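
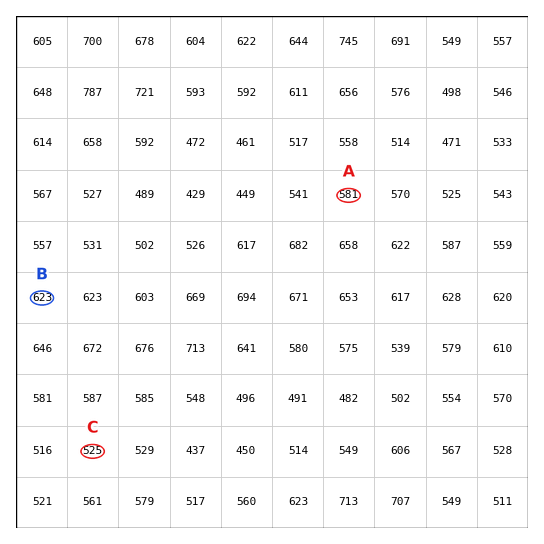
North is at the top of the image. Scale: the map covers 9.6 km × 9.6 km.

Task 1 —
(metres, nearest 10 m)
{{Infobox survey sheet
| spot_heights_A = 580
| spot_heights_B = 620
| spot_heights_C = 530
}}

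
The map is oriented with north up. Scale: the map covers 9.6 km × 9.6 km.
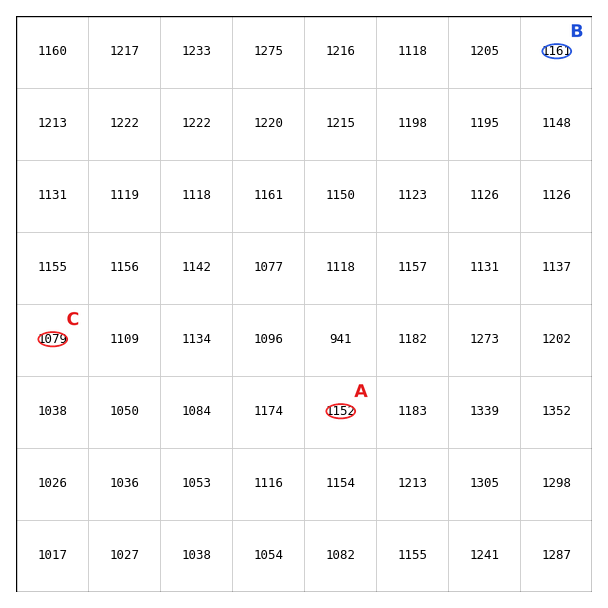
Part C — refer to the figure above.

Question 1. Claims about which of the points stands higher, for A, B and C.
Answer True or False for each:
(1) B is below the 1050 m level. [False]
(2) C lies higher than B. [False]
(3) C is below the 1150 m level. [True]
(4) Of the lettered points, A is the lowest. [False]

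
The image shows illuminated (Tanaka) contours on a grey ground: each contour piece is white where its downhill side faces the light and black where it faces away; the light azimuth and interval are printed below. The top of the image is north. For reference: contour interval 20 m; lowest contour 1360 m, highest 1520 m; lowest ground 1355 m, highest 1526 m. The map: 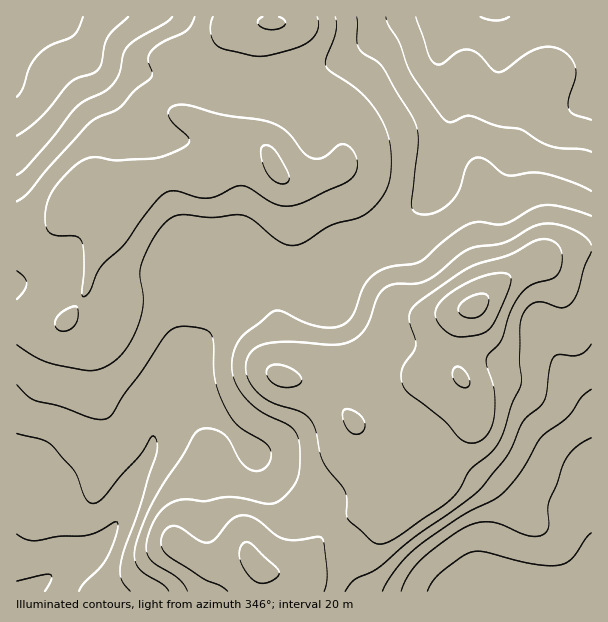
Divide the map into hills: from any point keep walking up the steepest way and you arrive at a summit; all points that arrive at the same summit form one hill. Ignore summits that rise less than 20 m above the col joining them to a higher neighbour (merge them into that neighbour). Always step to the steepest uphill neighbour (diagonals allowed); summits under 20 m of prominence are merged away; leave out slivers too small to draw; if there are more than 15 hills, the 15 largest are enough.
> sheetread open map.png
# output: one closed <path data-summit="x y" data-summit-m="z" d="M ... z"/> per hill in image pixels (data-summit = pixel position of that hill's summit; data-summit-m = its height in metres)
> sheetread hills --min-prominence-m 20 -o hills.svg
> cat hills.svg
<path data-summit="474 306" data-summit-m="1526" d="M591 16l-138 0-7 10-7 27 1 22 10 29 0 19-14 59-8 15-23 20-25 27-32 18-10 16-15 10-11 2-22-7-24-3-12 2-20 8-6 7-5 14-27 37-12 24-10 12 12 2 11 8 66 68 18 12 33 14 11 10 24 47 9 33 4 7 9 7 221-1z"/><path data-summit="275 167" data-summit-m="1484" d="M452 16l-35 0-15 4-19 11-29 23-42 18-22 18-17 6-34-4-15-4-24-3-26-7-27-4-42-8-13-6-35-41-6-3-35 1 1 575 13-2 35-25 25-12 20-20 11-18 11-29 18-31 2-9 0-35 5-9 27-30 12-24 27-37 5-14 6-7 11-6 21-4 24 3 22 7 11-2 12-6 13-20 32-18 25-27 23-20 8-15 14-59 0-19-10-29-1-22 7-27z"/><path data-summit="255 564" data-summit-m="1484" d="M182 385l-11 1-11 12-8 13 0 35-2 9-11 16-18 44-11 18-15 17-30 15-37 26 341 1-11-14-9-33-24-47-11-10-33-14-18-12-66-68z"/><path data-summit="270 23" data-summit-m="1482" d="M416 16l-364 1 5 2 10 10 13 19 12 12 9 4 46 10 27 4 26 7 24 3 15 4 34 4 17-6 22-18 42-18 33-26z"/>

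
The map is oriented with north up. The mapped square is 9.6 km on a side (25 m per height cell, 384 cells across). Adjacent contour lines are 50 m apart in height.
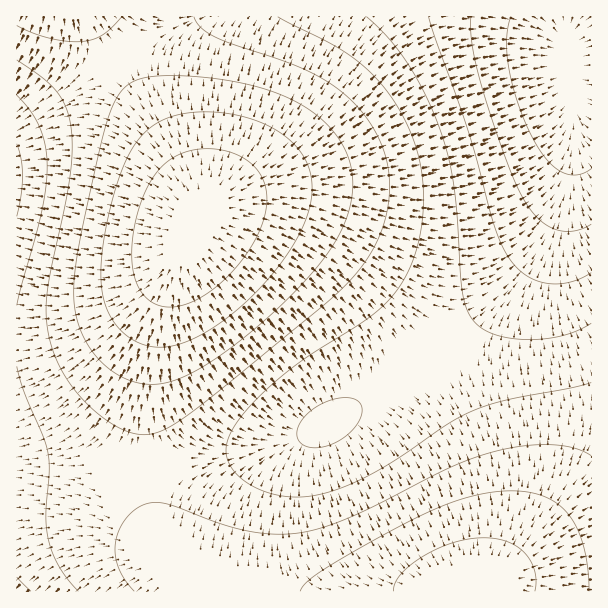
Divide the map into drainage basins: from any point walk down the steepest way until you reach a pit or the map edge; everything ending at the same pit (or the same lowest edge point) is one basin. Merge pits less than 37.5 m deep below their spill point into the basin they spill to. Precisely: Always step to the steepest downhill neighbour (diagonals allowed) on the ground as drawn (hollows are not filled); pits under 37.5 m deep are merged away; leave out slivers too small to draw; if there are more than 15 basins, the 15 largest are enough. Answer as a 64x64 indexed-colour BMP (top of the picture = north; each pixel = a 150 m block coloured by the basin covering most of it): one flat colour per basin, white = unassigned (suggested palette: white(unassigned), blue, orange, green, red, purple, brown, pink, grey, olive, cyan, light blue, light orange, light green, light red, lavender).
<image width="64" height="64" href="data:image/bmp;base64,Qk12CAAAAAAAAHYAAAAoAAAAQAAAAEAAAAABAAQAAAAAAAAIAAATCwAAEwsAABAAAAAAAAAA////ALR3HwAOf/8ALKAsACgn1gC9Z5QAS1aMAMJ34wB/f38AIr28AM++FwDox64AeLv/AIrfmACWmP8A1bDFADMzMzMzMzMzMzMzMzERERERERERERERERERERERERERMzMzMzMzMzMzMzEREREREREREREREREREREREREREREzMzMzMzMzMzMxERERERERERERERERERERERERERERETMzMzMzMzMzMxERERERERERERERERERERERERERERERMzMzMzMzMzMxEREREREREREREREREREREREREREREREzMzMzMzMzMxERERERERERERERERERERERERERERERETMzMzMzMzMzERERERERERERERERERERERERERERERERMzMzMzMzMzEREREREREREREREREREREREREREREREREzMzMzMzMzMRERERERERERERERERERERERERERERERETMzMzMzMzMxERERERERERERERERERERERERERERERERMzMzMzMzMzEREREREREREREREREREREREREREREREREzMzMzMzMzMRERERERERERERERERERERERERERERERETMzMzMzMzMRERERERERERERERERERERERERERERERERMzMzMzMzMxEREREREREREREREREREREREREREREREREzMzMzMzMzERERERERERERERERERERERERERERERERETMzMzMzMzMRERERERERERERERERERERERERERERERERMzMzMzMzMxEREREREREREREREREREREREREREREREREzMzMzMzMzERERERERERERERERERERERERERERERERETMzMzMzMzMRERERERERERERERERERERERERERERERERMzMzMzMzMxEREREREREREREREREREREREREREREREREzMzMzMzMzERERERERERERERERERERERERERERERERETMzMzMzMzMRERERERERERERERERERERERERERERERERMzMzMzMzMxEREREREREREREREREREREREREREREREREzMzMzMzMzERERERERERERERERERERERERERERERERETMzMzMzMzMxERERERERERERERERERERERERERERERERMzMzMzMzMzEREREREREREREREREREREREREREREREREzMzMzMzMzMRERERERERERERERERERERERERERERERETMzMzMzMzMxERERERERERERERERERERERERERERERERMzMzMzMzMzEREREREREREREREREREREREREREREREREiIiMzMzMzMRERERERERERERERERERERERERERERERESIiIiIjMzMzERERERERERERERERERERERERERERERERIiIiIiIjMzMREREREREREREREREREREREREREREREREiIiIiIiIjMxERERERERERERERERERERERERERERERESIiIiIiIiIzMRERERERERERERERERERERERERERERERIiIiIiIiIiMxEREREREREREREREREREREREREREREREiIiIiIiIiIjERERERERERERERERERERERERERERERESIiIiIiIiIiIxERERERERERERERERERERERERERERERIiIiIiIiIiIiEREREREREREREREREREREREREREREREiIiIiIiIiIiIRERERERERERERERERERERERERERERESIiIiIiIiIiIiERERERERERERERERERERERERERERERIiIiIiIiIiIiIREREREREREREREREREREREREREREREiIiIiIiIiIiIiERERERERERERERERERERERERERERESIiIiIiIiIiIiIRERERERERERERERERERERERERERERIiIiIiIiIiIiIhEREREREREREREREREREREREREREREiIiIiIiIiIiIiERERERERERERERERERERERERERERESIiIiIiIiIiIiERERERERERERERERERERERERERERERIiIiIiIiIiIiIREREREREREREREREREREREREREREREiIiIiIiIiIiIRERERERERERERERERERERERERERERESIiIiIiIiIiIhERERERERERERERERERERERERERERERIiIiIiIiIiIhEREREREREREREREREREREREREREREREiIiIiIiIiIhERERERERERERERERERERERERERERERESIiIiIiIiIiERERERERERERERERERERERERERERERERIiIiIiIiIiEREREREREREREREREREREREREREREREREiIiIiIiIiIRERERERERERERERERERERERERERERERESIiIiIiIiIRERERERERERERERERERERERERERERERERIiIiIiIiIREREREREREREREREREREREREREREREREREiIiIiIiIhERERERERERERERERERERERERERERERERESIiIiIiIhERERERERERERERERERERERERERERERERERIiIiIiIhEREREREREREREREREREREREREREREREREREiIiIiIiERERERERERERERERERERERERERERERERERESIiIiIiERERERERERERERERERERERERERERERERERERIiIiIiIREREREREREREREREREREREREREREREREREREiIiIiIRERERERERERERERERERERERERERERERERERESIiIiIRERERERERERERERERERERERERERERERERERER"/>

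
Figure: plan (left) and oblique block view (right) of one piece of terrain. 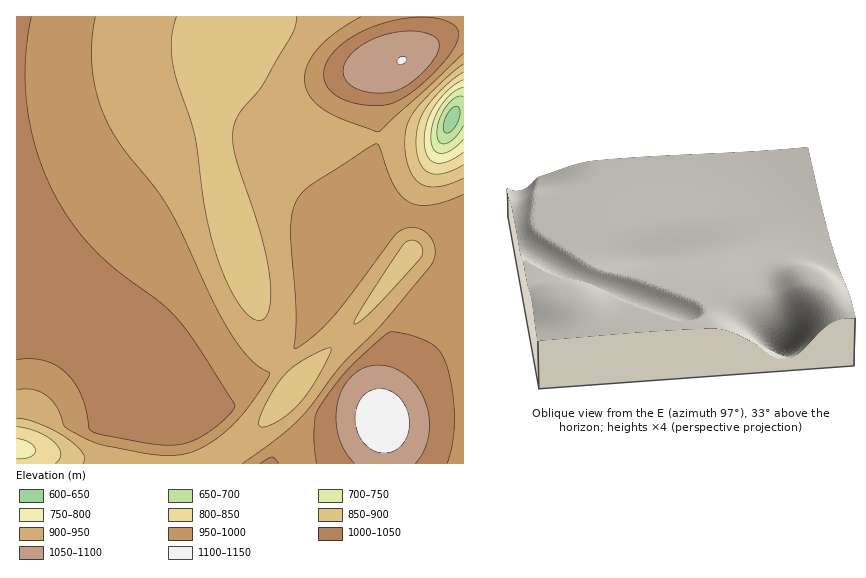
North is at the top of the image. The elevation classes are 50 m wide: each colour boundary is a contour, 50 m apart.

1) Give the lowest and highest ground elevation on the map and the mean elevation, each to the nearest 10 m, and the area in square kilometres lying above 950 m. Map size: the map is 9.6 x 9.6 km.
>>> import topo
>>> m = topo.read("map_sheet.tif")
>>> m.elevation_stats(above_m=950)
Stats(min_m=620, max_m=1120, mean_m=960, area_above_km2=54.4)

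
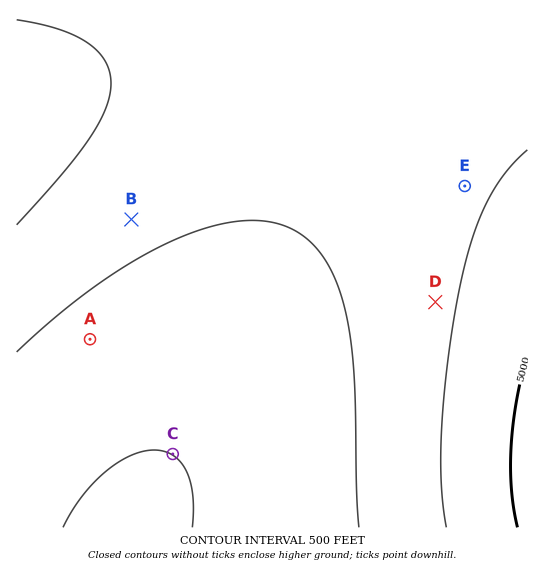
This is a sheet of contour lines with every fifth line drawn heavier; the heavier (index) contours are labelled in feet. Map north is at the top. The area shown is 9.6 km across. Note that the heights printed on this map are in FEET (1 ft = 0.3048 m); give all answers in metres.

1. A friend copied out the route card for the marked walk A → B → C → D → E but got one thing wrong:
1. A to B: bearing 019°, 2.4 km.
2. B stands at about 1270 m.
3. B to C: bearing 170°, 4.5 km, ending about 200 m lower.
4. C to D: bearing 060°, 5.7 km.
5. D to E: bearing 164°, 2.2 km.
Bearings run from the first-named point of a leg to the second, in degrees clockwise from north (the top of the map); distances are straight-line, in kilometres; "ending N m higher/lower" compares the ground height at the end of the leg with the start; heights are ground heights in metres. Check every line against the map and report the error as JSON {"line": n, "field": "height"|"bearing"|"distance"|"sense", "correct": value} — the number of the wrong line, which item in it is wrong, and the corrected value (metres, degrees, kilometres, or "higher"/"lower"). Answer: {"line": 5, "field": "bearing", "correct": 14}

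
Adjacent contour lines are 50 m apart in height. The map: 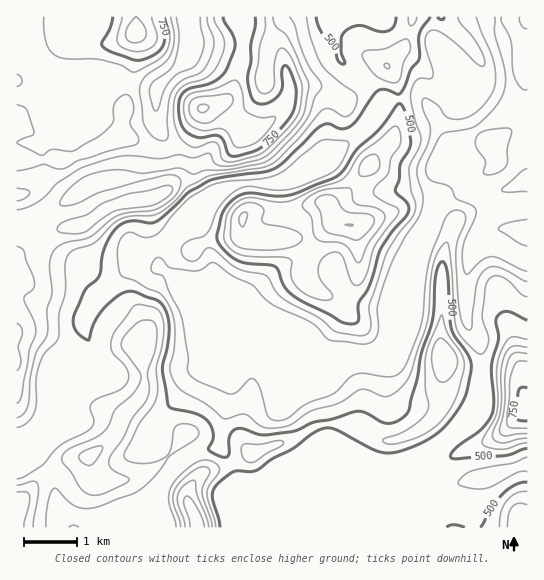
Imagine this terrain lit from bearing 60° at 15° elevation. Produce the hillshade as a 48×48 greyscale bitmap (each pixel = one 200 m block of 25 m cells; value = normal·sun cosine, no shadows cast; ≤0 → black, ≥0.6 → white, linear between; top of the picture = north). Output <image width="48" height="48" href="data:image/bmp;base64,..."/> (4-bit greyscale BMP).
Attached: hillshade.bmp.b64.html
<image width="48" height="48" href="data:image/bmp;base64,Qk32BAAAAAAAAHYAAAAoAAAAMAAAADAAAAABAAQAAAAAAIAEAAATCwAAEwsAABAAAAAAAAAAAAAAABEREQAiIiIAMzMzAERERABVVVUAZmZmAHd3dwCIiIgAmZmZAKqqqgC7u7sAzMzMAN3d3QDu7u4A////ALuXZ3dmZ3YAL/12ZmZmZmZmZmZWd3ZCRrunZmZmZmUAb/t2ZmZmZmZmZmZmZ3ZCR8uoVEVmZmQAv/l2ZmZmZmZmZmZmZ3dUV7unQzVmZ3QDvshmZmZmZmZmZmZmd4dlZ3iWMjaIiIdEi6hlVmZmZmZmZmZmZ3dmd2ZlM0eZmYh1abpkV2ZmZmZmZmZVZmVWZ2ZUNGiqmHd3eahDZ3ZmZmZURVZVVVREVmZlVniZmXZWeJU1d3iHZlMiNWZlVVQiRGZmZ3Z4qXVGeZZYqZmHZTI1ZmZ3dlMRImd2ZmVXmXVXm6h6u6hmZVV4h2VoiGMAAYmHVVRGiId5q6mJq5dWd3eJh2VXmXUAAqunVVVWaJmZqql4moZnh3eJhlRFiZYAA8y3Zmd2V6u6qph3mYd3d2aJhlM0iqYAA92nd3d2Ra3LmYd3iYdndlaJh0IUeqcABN2nZndkJK3KiHdmiHdmZmeJhjADe7cAFdyoZmZBBK25iHd3iHdmZmd4djACjdgQJsuYd3UhJazKmHd3eHZmZVVWdjADv+ggWaqZiHUiR63bmHd3d3ZlQzJHh0AF78YieqqqqXVEVp3sl3d3dmZTESNqp1IF75MUibu7qHVVVp38l3dmZlQgATasp2ME3WIliKmqmHZlV778h2ZmVDEAE2i8l2MDzWJGiYiaqYdmes7ad2ZlMhABRoibp2MC3VJHmniaqYd3m7uoZmZDMgAViHaLqGQC3WJIq5mqqXeJqph2VVMiIhFIl1SMuXQD3XNqzJmaqHeamIdTRlEBIiNYh0OMyXUT3YaLy5iJh2eZd3ZDVzAAIjRWZSKMuoYkvZeaqYh3ZVeZdmZVdhACNFZ2UxOKqpdEm6iIh3dlRGiYZVd3dRAFeImFISSJqphUaqh3d2ZlVniHQjaHdRAXmZhzEliaupl0Wbl2ZlZnd3Z1MTaIdTAnqpdSJpqruryVabl3Zmd3d2ZlRWeJdlNIu6hUWbuqu8yniqh3d3eId3d3d3iqhlVou5hleqmZmryomYd3d3d3d2Z3d3eYZkM1ZmeHd2Zniby5h2VneGZlZ2VVVWZlRCARJGd3dkJHq8y4dlVniHdmZlVUREVUQxASNXh2ZkJIqquodlVnd3d3h2ZVVWdjNBAUWJmHdlNHiau5dlVnh2eIh2ZWiagxExAleJmYdUVVaLy5ZVZ3d3iId3ZXm6YAATRXiJmpdEZ1WMy4VVZ3d4iHZmZVi6QAA2d4mIq7hEeHV7ymRWd3doiHZmZVnKQAFpmbqHnMhFmYVryFRXiHdniHZmZmm6QBWZm9yFjch4mYVapld3eJdoiHZmZmipZFiHesxzfdqqmFNahXd2aKdZh2ZmZVV3dndlV7tSnty6dSOKh5hlWaZIdlRVRDJGeZZDNZtkv9uoQjaamqdTa6ZHZCNFQxE2m7YiJJt2zsuWRXiJvJU0rZVGUyV2UxFYzsYhE4qJzbqGV4d4y2M4zIQ2U0d3ZBN779UAA3qru7uGaIdnqEOLymM1Q1d3ZCSM/8QABIrMq8p3eIdUd0e7qVNA=="/>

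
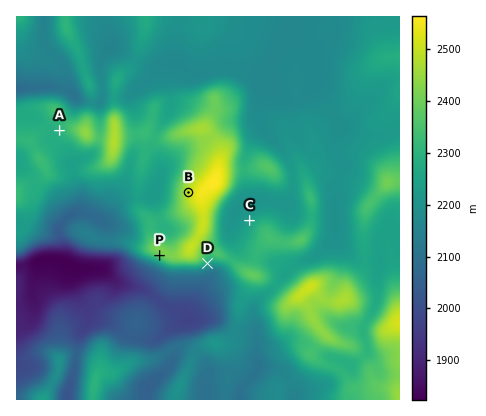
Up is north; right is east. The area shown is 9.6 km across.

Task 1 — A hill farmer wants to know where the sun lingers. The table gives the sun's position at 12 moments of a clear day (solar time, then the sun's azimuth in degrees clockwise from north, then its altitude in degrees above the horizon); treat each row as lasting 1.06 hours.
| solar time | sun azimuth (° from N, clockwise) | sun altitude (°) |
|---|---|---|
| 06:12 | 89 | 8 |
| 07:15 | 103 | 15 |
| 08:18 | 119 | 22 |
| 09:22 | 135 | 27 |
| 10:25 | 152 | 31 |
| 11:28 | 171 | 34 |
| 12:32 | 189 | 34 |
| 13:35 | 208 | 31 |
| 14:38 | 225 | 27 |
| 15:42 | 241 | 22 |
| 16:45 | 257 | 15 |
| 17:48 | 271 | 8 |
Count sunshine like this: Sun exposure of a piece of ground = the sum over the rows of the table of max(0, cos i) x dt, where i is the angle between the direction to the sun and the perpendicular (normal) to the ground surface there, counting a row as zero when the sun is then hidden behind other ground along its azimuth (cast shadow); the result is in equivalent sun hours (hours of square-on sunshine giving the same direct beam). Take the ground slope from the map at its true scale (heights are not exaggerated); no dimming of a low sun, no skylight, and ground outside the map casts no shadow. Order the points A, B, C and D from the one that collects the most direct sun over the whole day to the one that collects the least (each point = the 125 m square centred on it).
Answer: D > A > B > C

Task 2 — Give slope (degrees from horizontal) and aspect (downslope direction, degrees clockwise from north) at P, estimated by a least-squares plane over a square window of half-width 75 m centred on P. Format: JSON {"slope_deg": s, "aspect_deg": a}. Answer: {"slope_deg": 29, "aspect_deg": 207}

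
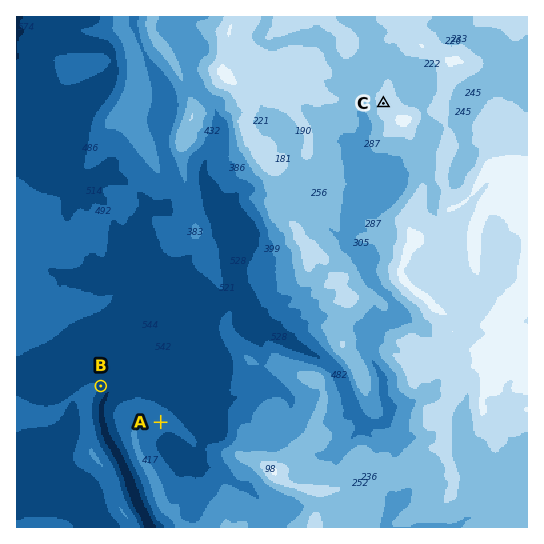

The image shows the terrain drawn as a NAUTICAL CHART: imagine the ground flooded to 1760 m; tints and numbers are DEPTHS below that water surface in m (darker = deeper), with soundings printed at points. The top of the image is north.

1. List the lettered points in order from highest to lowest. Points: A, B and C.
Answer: C A B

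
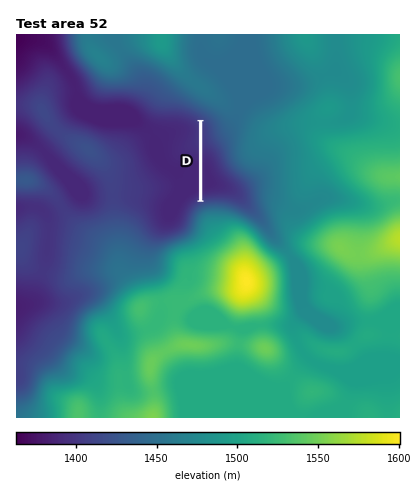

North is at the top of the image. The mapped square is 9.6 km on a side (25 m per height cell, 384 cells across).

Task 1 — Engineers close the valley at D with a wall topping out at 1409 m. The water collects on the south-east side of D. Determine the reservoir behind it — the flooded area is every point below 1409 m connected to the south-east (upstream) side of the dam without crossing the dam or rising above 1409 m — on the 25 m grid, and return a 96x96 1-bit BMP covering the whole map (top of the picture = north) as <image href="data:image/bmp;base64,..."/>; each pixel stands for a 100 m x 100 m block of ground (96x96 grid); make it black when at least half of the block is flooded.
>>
<image width="96" height="96" href="data:image/bmp;base64,Qk2+BAAAAAAAAD4AAAAoAAAAYAAAAGAAAAABAAEAAAAAAIAEAAATCwAAEwsAAAIAAAAAAAAA////AAAAAAAAAAAAAAAAAAAAAAAAAAAAAAAAAAAAAAAAAAAAAAAAAAAAAAAAAAAAAAAAAAAAAAAAAAAAAAAAAAAAAAAAAAAAAAAAAAAAAAAAAAAAAAAAAAAAAAAAAAAAAAAAAAAAAAAAAAAAAAAAAAAAAAAAAAAAAAAAAAAAAAAAAAAAAAAAAAAAAAAAAAAAAAAAAAAAAAAAAAAAAAAAAAAAAAAAAAAAAAAAAAAAAAAAAAAAAAAAAAAAAAAAAAAAAAAAAAAAAAAAAAAAAAAAAAAAAAAAAAAAAAAAAAAAAAAAAAAAAAAAAAAAAAAAAAAAAAAAAAAAAAAAAAAAAAAAAAAAAAAAAAAAAAAAAAAAAAAAAAAAAAAAAAAAAAAAAAAAAAAAAAAAAAAAAAAAAAAAAAAAAAAAAAAAAAAAAAAAAAAAAAAAAAAAAAAAAAAAAAAAAAAAAAAAAAAAAAAAAAAAAAAAAAAAAAAAAAAAAAAAAAAAAAAAAAAAAAAAAAAAAAAAAAAAAAAAAAAAAAAAAAAAAAAAAAAAAAAAAAAAAAAAAAAAAAAAAAAAAAAAAAAAAAAAAAAAAAAAAAAAAAAAAAAAAAAAAAAAAAAAAAAAAAAAAAAAAAAAAAAAAAAAAAAAAAAAAAAAAAAAAAAAAAAAAAAAAAAAAAAAAAAAAAAAAAAAAAAAAAAAAAAAAAAAAAAAAAAAAAAAAAAAAAAAAAAAAAAAAAAAAAAAAAAAAAAAAAAAAAAAAAAAAAAAAAAAAAAAAAAAAAAAAAAAAAAAAAAAAAAAAAAAAAAAAAAAAAAAAAAAAAAAAAAAAAAAAAAAAAAAAAAAAAAAAAAAAAAAAAAAAAAAAAAAAAAAAAAAAAAAAAAAAAAAAAAAAAADAAAAAAAAAAAAAAP/gAAAAAAAAAAAAAP/gAAAAAAAAAAAAAP/gAAAAAAAAAAAAAP/AAAAAAAAAAAAAAP+AAAAAAAAAAAAAAP8AAAAAAAAAAAAAAP4AAAAAAAAAAAAAAPwAAAAAAAAAAAAAAPwAAAAAAAAAAAAAAPgAAAAAAAAAAAAAAPgAAAAAAAAAAAAAAPAAAAAAAAAAAAAAAPAAAAAAAAAAAAAAAOAAAAAAAAAAAAAAAMAAAAAAAAAAAAAAAMAAAAAAAAAAAAAAAMAAAAAAAAAAAAAAAIAAAAAAAAAAAAAAAAAAAAAAAAAAAAAAAAAAAAAAAAAAAAAAAAAAAAAAAAAAAAAAAAAAAAAAAAAAAAAAAAAAAAAAAAAAAAAAAAAAAAAAAAAAAAAAAAAAAAAAAAAAAAAAAAAAAAAAAAAAAAAAAAAAAAAAAAAAAAAAAAAAAAAAAAAAAAAAAAAAAAAAAAAAAAAAAAAAAAAAAAAAAAAAAAAAAAAAAAAAAAAAAAAAAAAAAAAAAAAAAAAAAAAAAAAAAAAAAAAAAAAAAAAAAAAAAAAAAAAAAAAAAAAAAAAAAAAAAAAAAAAAAAAAAAAAAAAAAAAAAAAAAAAAAAAAAAAAAAAAAAAAAAAAAAAAAAAAAAAAAAAAAAAAAAAAAAAAAA="/>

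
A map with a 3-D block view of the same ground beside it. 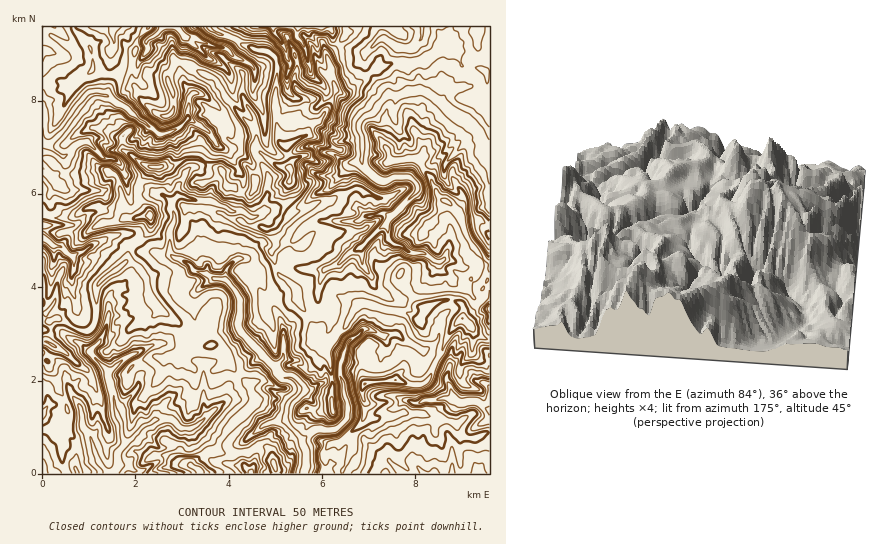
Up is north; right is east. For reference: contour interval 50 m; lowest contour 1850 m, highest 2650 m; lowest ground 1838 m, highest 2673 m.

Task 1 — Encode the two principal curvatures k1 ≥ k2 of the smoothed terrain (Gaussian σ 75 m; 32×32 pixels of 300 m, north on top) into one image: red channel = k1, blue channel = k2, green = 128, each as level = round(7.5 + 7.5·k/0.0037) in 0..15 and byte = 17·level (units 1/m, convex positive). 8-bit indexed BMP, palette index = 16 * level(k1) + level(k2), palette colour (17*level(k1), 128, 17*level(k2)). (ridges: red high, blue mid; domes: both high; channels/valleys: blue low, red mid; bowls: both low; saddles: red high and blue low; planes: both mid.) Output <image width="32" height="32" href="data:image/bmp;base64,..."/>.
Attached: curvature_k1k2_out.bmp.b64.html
<image width="32" height="32" href="data:image/bmp;base64,Qk02CAAAAAAAADYEAAAoAAAAIAAAACAAAAABAAgAAAAAAAAEAAATCwAAEwsAAAABAAAAAAAAAIAAABGAAAAigAAAM4AAAESAAABVgAAAZoAAAHeAAACIgAAAmYAAAKqAAAC7gAAAzIAAAN2AAADugAAA/4AAAACAEQARgBEAIoARADOAEQBEgBEAVYARAGaAEQB3gBEAiIARAJmAEQCqgBEAu4ARAMyAEQDdgBEA7oARAP+AEQAAgCIAEYAiACKAIgAzgCIARIAiAFWAIgBmgCIAd4AiAIiAIgCZgCIAqoAiALuAIgDMgCIA3YAiAO6AIgD/gCIAAIAzABGAMwAigDMAM4AzAESAMwBVgDMAZoAzAHeAMwCIgDMAmYAzAKqAMwC7gDMAzIAzAN2AMwDugDMA/4AzAACARAARgEQAIoBEADOARABEgEQAVYBEAGaARAB3gEQAiIBEAJmARACqgEQAu4BEAMyARADdgEQA7oBEAP+ARAAAgFUAEYBVACKAVQAzgFUARIBVAFWAVQBmgFUAd4BVAIiAVQCZgFUAqoBVALuAVQDMgFUA3YBVAO6AVQD/gFUAAIBmABGAZgAigGYAM4BmAESAZgBVgGYAZoBmAHeAZgCIgGYAmYBmAKqAZgC7gGYAzIBmAN2AZgDugGYA/4BmAACAdwARgHcAIoB3ADOAdwBEgHcAVYB3AGaAdwB3gHcAiIB3AJmAdwCqgHcAu4B3AMyAdwDdgHcA7oB3AP+AdwAAgIgAEYCIACKAiAAzgIgARICIAFWAiABmgIgAd4CIAIiAiACZgIgAqoCIALuAiADMgIgA3YCIAO6AiAD/gIgAAICZABGAmQAigJkAM4CZAESAmQBVgJkAZoCZAHeAmQCIgJkAmYCZAKqAmQC7gJkAzICZAN2AmQDugJkA/4CZAACAqgARgKoAIoCqADOAqgBEgKoAVYCqAGaAqgB3gKoAiICqAJmAqgCqgKoAu4CqAMyAqgDdgKoA7oCqAP+AqgAAgLsAEYC7ACKAuwAzgLsARIC7AFWAuwBmgLsAd4C7AIiAuwCZgLsAqoC7ALuAuwDMgLsA3YC7AO6AuwD/gLsAAIDMABGAzAAigMwAM4DMAESAzABVgMwAZoDMAHeAzACIgMwAmYDMAKqAzAC7gMwAzIDMAN2AzADugMwA/4DMAACA3QARgN0AIoDdADOA3QBEgN0AVYDdAGaA3QB3gN0AiIDdAJmA3QCqgN0Au4DdAMyA3QDdgN0A7oDdAP+A3QAAgO4AEYDuACKA7gAzgO4ARIDuAFWA7gBmgO4Ad4DuAIiA7gCZgO4AqoDuALuA7gDMgO4A3YDuAO6A7gD/gO4AAID/ABGA/wAigP8AM4D/AESA/wBVgP8AZoD/AHeA/wCIgP8AmYD/AKqA/wC7gP8AzID/AN2A/wDugP8A/4D/AIW3lLeUhJSlpbbX17SkgpTpuIGTpreXhoaWloaXlZaGhbimg7aDtriktoW1p7fWxOiWkpTIlrh1dpeGh5eVhpeWp6dyyKSDhcimhYa3pnCmyIWDw9fmtZV1l3aGp5a2uKenk6TmgsaClIGigpfIt3ChgpSRoID2p5eXdpamx6SThLiStsZx15aElcmUgpfXt7eQ+dX6oKTWpcbVx7iE16OWtoLHxaKzx4WEp5WWhJa4pZKChPiA17OSgICAkICRwpaUhdeBtrWmp4aWhZiFuMjFwnGT9IDY9/b49/mjtOaRyHPX54Cy54WXh6eFp6elt4DEt7jnkNaFdbZ1xqPClLe05tZw+KOAtbinl5aWuKeA5JCml+dw2JeFl5d15oHnlPiTkLOR6KWUc4WXl7ingIP4gKiox6Cg6JKVk6XVk8bExKTG+JCnt6iHp4aGtnOiuNeRlqiG95GQpnSnuIPW6JO4p3THkaeHh7inhofIlYG4pZanhnaWxra3tre4hKW3kramg8eTloeolnaFp7m1gbeGl6iFl5eot4R0pafHx6TXxbSUyMZ0hqd2h7eio5C2l4anmJWYh5eElqiWdYZ0hsiy+IGGx9eVqJe4kpCls8iFppaFlIKmppKmyrimlKeGt9XDgKaXl6Z1lYGkpriTg4XHdYeXp5Gh2KXHkKCRlZfWkJLngIKWtpWmtJaHh4aGhMWVp5eHp4KxoqDGxqaF54OztKT4xpNyxZWjp3aXhcbYyIZ0lqa21eSQ2bjIh5XWhMe21qSlx9b6toK3psizooKVt5eFhZWSoZGAp7alx6aVlZaGt5PHlKSjkqKSgZW3pZSlk7TXp5XY+KKQk+nHt3KmY4STguWzk4ST19i16bPnkunItIG26bVx97C01LSnk4Oll6f6wYLX6baBldilo9WC95WAk4GkkMOAcfaR2IaEx4OG55CA9tfH5dbGpoKkxsTE9fbTo4Gk+PbmtoS0hXaExqGAtfakhYSVp7dwpJXWo+iwsbPVkoT5hITIl4aGhrWB1ta2x/iAkHC1oLSGlcO1hsfnhZWB56Zyx5aWhoaVlcaCl5fHgLL56IDHtpTHosaXl8bYhmOCpoS3hnZ1daeEx4OTpICk93P3kMaTxdeB6JSkteWVhoSVlZaWhaa3p5aot3RztsiEleeAgteT1YL3kPelwtfGhmWFdIWWhYWXh4enuLaVpbe3tKb415H4cPaQ5ZD4hYa2p4aXl4aHl5eGdna3hYXEkpbo6JLB0pCU9pDys+iEdZa3x8enh5eWl4WWhriVlOhwpuaCkLCg+PjX8LDG1qR1gqSBgpanmIeWp4W3lpaEpeWgwIC2+PSSlIDykKSS2LinlMmWhJiXhpU="/>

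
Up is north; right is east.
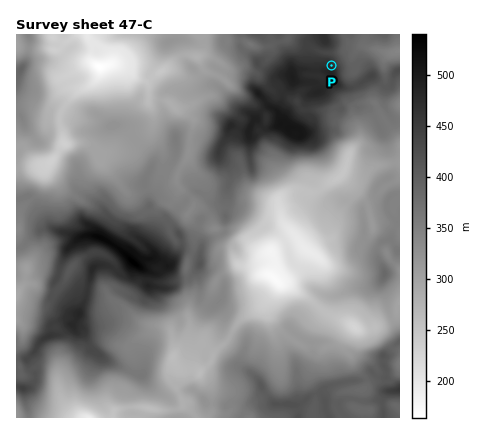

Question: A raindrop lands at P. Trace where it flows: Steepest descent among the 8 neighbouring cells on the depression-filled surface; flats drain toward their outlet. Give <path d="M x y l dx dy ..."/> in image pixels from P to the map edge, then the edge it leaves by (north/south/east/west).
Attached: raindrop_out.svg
<path d="M332 66l16-18 8 0 4-2 4 0 4 2 6 0 12 4 14 0"/>
exit: east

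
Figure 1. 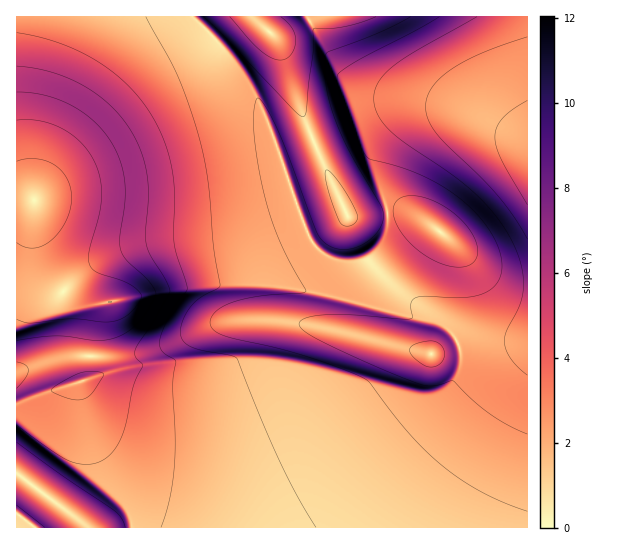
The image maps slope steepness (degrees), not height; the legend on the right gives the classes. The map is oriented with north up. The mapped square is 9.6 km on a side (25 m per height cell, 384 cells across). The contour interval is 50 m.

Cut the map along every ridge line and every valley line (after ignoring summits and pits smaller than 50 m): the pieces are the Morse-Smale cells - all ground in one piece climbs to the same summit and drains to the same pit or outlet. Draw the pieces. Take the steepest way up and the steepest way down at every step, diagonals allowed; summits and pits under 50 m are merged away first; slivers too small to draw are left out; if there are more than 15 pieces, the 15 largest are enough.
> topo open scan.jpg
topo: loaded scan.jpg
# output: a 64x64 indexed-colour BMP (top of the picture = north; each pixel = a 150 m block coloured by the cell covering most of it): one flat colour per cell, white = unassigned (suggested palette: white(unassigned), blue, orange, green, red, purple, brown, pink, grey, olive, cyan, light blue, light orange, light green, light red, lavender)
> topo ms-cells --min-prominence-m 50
<image width="64" height="64" href="data:image/bmp;base64,Qk12CAAAAAAAAHYAAAAoAAAAQAAAAEAAAAABAAQAAAAAAAAIAAATCwAAEwsAABAAAAAAAAAA////ALR3HwAOf/8ALKAsACgn1gC9Z5QAS1aMAMJ34wB/f38AIr28AM++FwDox64AeLv/AIrfmACWmP8A1bDFADMzMzMzMzMRERERERERERERERERERERERERERERERERMzMzMzMzMxEREREREREREREREREREREREREREREREREzMzMzMzMzERERERERERERERERERERERERERERERERETMzMzMzMzERERERERERERERERERERERERERERERERERMzMzMzMzEREREREREREREREREREREREREREREREREREzMzMzMzMRERERERERERERERERERERERERERERERERETMzMzMzMRERERERERERERERERERERERERERERERERERMzMzMzMxEREREREREREREREREREREREREREREREREREzMzMzMxERERERERERERERERERERERERERERERERERETMzMzMzERERERERERERERERERERERERERERERERERERMzMzMzMREREREREREREREREREREREREREREREREREREzMzMzMRERERERERERERERERERERERERERERERERERETMzMzMxERERERERERERERERERERERERERERERERERERMzMzMzEREREREREREREREREREREREREREREREREREREzMzMzERERERERERERERERERERERERERERERERERERETMzMzMRERERERERERERERERERERERERERERERERERERERMzMxEREREREREREREREREREREREREREREREREREREREREzERERERERERERERERERERERERERERERERERERERERERERERERERERERERERERERERERERERERERERERERERERERERERERERERERERERERERERERERERERERERERERERERERERERERERERERERERERERERERERERERERERERERERERERERERERERERERERERERERERERERERERERERERERERERERERERERERERERERERERERERERERERERERERERERERERERERERERERERERERERERERERERERERERERERERERERERERERERERERERERERERERERERERERERERERERERERERERERERERERERERERERERERERERERERERERERERERERERERERERERERERERERERERERERERERERERERERERERERERERERERERERERERERERERERERERERERERERERERERERERERERERERERERERERERERERERERERERERERERERERERERERERERERERERERERERERERERERERERERERERERERERERERERERERERERERERERERERERERERERERERERERERERERERERERERERERERERERERERERERERERERERERERERERERERERERERERERERERERERERERERERERERERERERERERERERERERIiIhERERERERERERERERERERERERERERERERERERESIiIiERERERERERERERERERERERERERERERERERERESIiIiIhERERERERERERERERERERERERERERERERERERIiIiIiERERERERERERERERERERERERERERERERERERIiIiIiIREREREREREREREREREREREREREREREREREREiIiIiIhEREREREREREREREREREREREREREREREREREiIiIiIiERERERERERERERERERERERERERERERERERESIiIiIiIRERERERERERERERERERERERERERERERERERIiIiIiIhERERERERERERERERERERERERERERERERERIiIiIiIiEREREREREREREREREREREREREREREREREREiIiIiIiERERERERERERERERERERERERERERERERERESIiIiIiIRERERERERERERERERERERERERERERERERESIiIiIiIhERERERERERERERERERERERERERERERERERIiIiIiIiIREREREREREREREREREREREREREREREREREiIiIiIiIhEREREREREREREREREREREREREREREREREiIiIiIiIiIRERERERERERERERERERERERERERERERESIiIiIiIiIiERERERERESIRERERERERERERERERERERIiIiIiIiIiIhERERERIiIhERERERERERERERERERERIiIiIiIiIiIiIhEREiIiIiEREREREREREREREREREREiIiIiIiIiIiIiIiIiIiIiIREREREREREREREREREREiIiIiIiIiIiIiIiIiIiIiIhERERERERERERERERERESIiIiIiIiIiIiIiIiIiIiIiERERERERERERERERERESIiIiIiIiIiIiIiIiIiIiIiIRERERERERERERERERESIiIiIiIiIiIiIiIiIiIiIiIhERERERERERERERERERIiIiIiIiIiIiIiIiIiIiIiIiERERERERERERERERERIiIiIiIiIiIiIiIiIiIiIiIiIRERERERERERERERERIiIiIiIiIiIiIiIiIiIiIiIiIhERERERERERERERERIiIiIiIiIiIiIiIiIiIiIiIiIiERERERERERERERERIiIiIiIiIiIiIiIiIiIiIiIiIiIRERERERERERERERIiIiIiIiIiIiIiIiIiIiIiIiIiIhERERERERERERERIiIiIiIiIiIiIiIiIiIiIiIiIiIi"/>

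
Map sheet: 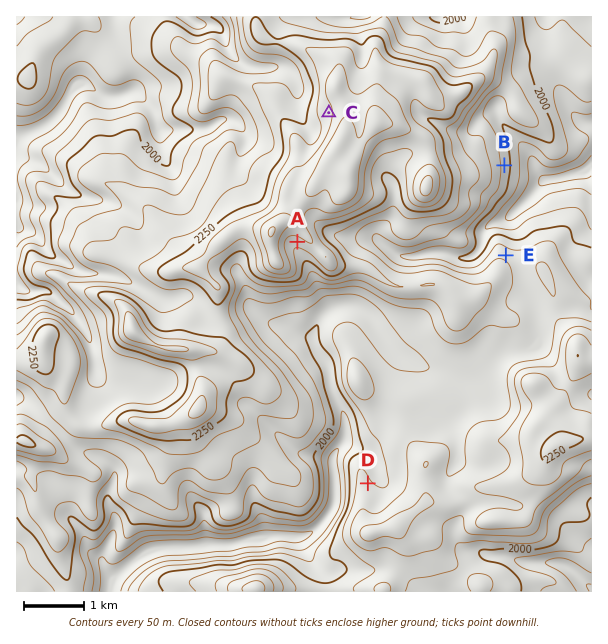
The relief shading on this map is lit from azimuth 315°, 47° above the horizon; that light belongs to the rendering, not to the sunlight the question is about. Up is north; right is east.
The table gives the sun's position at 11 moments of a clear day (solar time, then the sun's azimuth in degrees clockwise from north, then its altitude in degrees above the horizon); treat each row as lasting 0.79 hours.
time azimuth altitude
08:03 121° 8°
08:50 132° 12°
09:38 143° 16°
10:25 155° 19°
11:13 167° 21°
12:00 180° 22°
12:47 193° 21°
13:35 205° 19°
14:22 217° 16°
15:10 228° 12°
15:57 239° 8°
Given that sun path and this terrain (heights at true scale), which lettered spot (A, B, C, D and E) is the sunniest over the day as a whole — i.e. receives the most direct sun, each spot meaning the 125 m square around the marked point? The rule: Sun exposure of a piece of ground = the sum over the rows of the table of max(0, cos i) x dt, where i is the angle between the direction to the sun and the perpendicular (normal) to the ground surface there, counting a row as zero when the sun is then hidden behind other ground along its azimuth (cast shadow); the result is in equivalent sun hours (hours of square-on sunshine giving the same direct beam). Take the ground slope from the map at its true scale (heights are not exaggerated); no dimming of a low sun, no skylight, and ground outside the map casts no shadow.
A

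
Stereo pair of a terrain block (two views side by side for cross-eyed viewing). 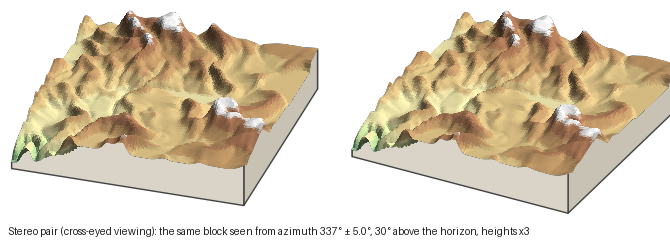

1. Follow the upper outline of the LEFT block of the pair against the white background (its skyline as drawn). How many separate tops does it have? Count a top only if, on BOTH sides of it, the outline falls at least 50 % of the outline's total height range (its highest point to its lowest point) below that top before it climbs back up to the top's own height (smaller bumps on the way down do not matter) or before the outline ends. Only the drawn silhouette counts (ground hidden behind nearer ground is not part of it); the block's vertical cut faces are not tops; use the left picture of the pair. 0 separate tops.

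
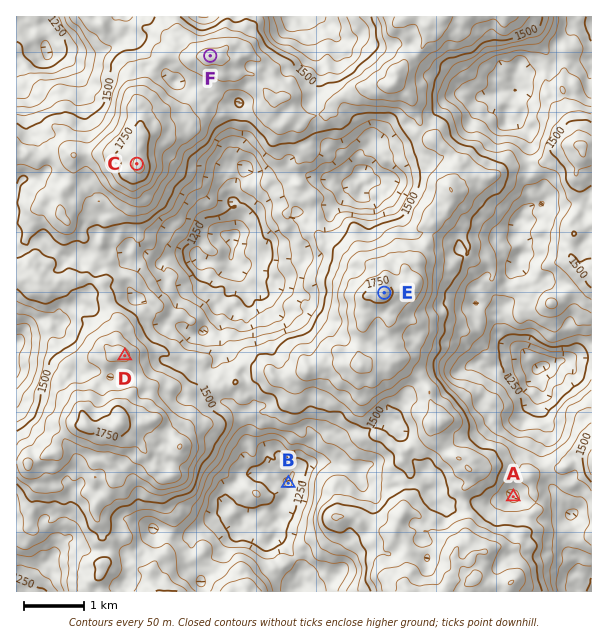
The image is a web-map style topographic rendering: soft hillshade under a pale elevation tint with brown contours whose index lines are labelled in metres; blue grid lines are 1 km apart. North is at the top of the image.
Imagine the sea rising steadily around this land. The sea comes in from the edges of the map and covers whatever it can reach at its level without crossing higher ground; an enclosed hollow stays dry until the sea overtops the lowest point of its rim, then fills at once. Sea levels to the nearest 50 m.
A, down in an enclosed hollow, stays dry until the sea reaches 1450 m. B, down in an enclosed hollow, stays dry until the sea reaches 1300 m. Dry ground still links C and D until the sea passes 1500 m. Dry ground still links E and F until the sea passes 1550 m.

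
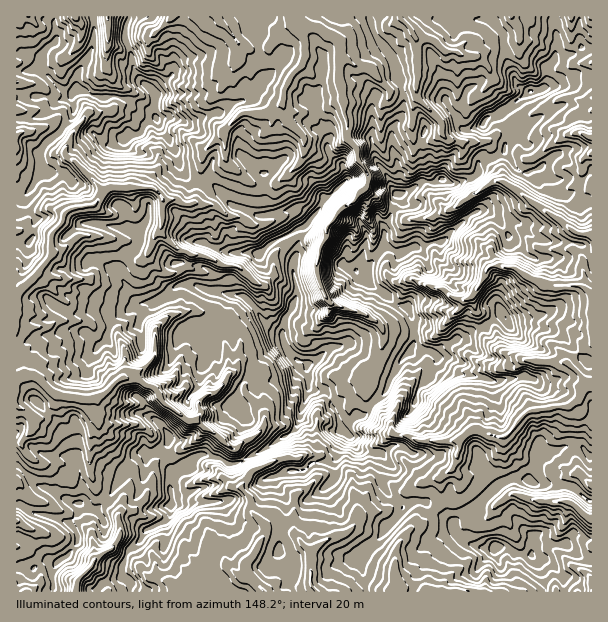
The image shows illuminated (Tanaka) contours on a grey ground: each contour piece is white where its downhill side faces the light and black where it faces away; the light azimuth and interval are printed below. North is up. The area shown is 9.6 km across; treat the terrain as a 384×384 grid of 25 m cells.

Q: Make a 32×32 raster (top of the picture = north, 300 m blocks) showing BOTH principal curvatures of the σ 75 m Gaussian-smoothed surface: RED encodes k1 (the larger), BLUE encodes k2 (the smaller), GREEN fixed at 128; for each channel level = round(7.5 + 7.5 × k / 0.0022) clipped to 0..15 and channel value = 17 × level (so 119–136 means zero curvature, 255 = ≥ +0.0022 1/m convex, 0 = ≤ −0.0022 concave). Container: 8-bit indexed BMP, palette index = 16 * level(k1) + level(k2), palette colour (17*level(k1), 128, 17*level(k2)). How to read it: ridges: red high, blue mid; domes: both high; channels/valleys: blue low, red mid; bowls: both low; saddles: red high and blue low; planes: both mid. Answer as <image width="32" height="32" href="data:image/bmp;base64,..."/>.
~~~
<image width="32" height="32" href="data:image/bmp;base64,Qk02CAAAAAAAADYEAAAoAAAAIAAAACAAAAABAAgAAAAAAAAEAAATCwAAEwsAAAABAAAAAAAAAIAAABGAAAAigAAAM4AAAESAAABVgAAAZoAAAHeAAACIgAAAmYAAAKqAAAC7gAAAzIAAAN2AAADugAAA/4AAAACAEQARgBEAIoARADOAEQBEgBEAVYARAGaAEQB3gBEAiIARAJmAEQCqgBEAu4ARAMyAEQDdgBEA7oARAP+AEQAAgCIAEYAiACKAIgAzgCIARIAiAFWAIgBmgCIAd4AiAIiAIgCZgCIAqoAiALuAIgDMgCIA3YAiAO6AIgD/gCIAAIAzABGAMwAigDMAM4AzAESAMwBVgDMAZoAzAHeAMwCIgDMAmYAzAKqAMwC7gDMAzIAzAN2AMwDugDMA/4AzAACARAARgEQAIoBEADOARABEgEQAVYBEAGaARAB3gEQAiIBEAJmARACqgEQAu4BEAMyARADdgEQA7oBEAP+ARAAAgFUAEYBVACKAVQAzgFUARIBVAFWAVQBmgFUAd4BVAIiAVQCZgFUAqoBVALuAVQDMgFUA3YBVAO6AVQD/gFUAAIBmABGAZgAigGYAM4BmAESAZgBVgGYAZoBmAHeAZgCIgGYAmYBmAKqAZgC7gGYAzIBmAN2AZgDugGYA/4BmAACAdwARgHcAIoB3ADOAdwBEgHcAVYB3AGaAdwB3gHcAiIB3AJmAdwCqgHcAu4B3AMyAdwDdgHcA7oB3AP+AdwAAgIgAEYCIACKAiAAzgIgARICIAFWAiABmgIgAd4CIAIiAiACZgIgAqoCIALuAiADMgIgA3YCIAO6AiAD/gIgAAICZABGAmQAigJkAM4CZAESAmQBVgJkAZoCZAHeAmQCIgJkAmYCZAKqAmQC7gJkAzICZAN2AmQDugJkA/4CZAACAqgARgKoAIoCqADOAqgBEgKoAVYCqAGaAqgB3gKoAiICqAJmAqgCqgKoAu4CqAMyAqgDdgKoA7oCqAP+AqgAAgLsAEYC7ACKAuwAzgLsARIC7AFWAuwBmgLsAd4C7AIiAuwCZgLsAqoC7ALuAuwDMgLsA3YC7AO6AuwD/gLsAAIDMABGAzAAigMwAM4DMAESAzABVgMwAZoDMAHeAzACIgMwAmYDMAKqAzAC7gMwAzIDMAN2AzADugMwA/4DMAACA3QARgN0AIoDdADOA3QBEgN0AVYDdAGaA3QB3gN0AiIDdAJmA3QCqgN0Au4DdAMyA3QDdgN0A7oDdAP+A3QAAgO4AEYDuACKA7gAzgO4ARIDuAFWA7gBmgO4Ad4DuAIiA7gCZgO4AqoDuALuA7gDMgO4A3YDuAO6A7gD/gO4AAID/ABGA/wAigP8AM4D/AESA/wBVgP8AZoD/AHeA/wCIgP8AmYD/AKqA/wC7gP8AzID/AN2A/wDugP8A/4D/AJaWtoDIp8iFhYeHl4aEl6eEl3anhoWWhJSklIV1pqeVqKfXpXHIpIWnh4eGhaeYqIOoqJeFlZeXhqamlqeolZWWh4bXkpDnhaeGh4eXg6iWhJaXt5aEmIeXtsq1p5a3lpOElbaloqbXtnV2hpeFloWHhoSGyISGh6iFhYWoqKWlx7aVp7eDlZXYppW3loWGloeXhnWVt5aWl6eEqIaFk6CVpqeXhaaWdMeWtqWjp5d0triFdqeFl5eHh7eCo7S05raWhpeFqJaFt6aUkpKy19iktnSGpqaFhIWXl7e4l4WTlJaXp5WWp6elttf19PSAcKSllbXHpdjIksiWhqeXl7eUhoendHaXlOi0pICiovfGhLbppYKwgJKCtIJzqKinp5SFl7h0laT21YCQuLmUhdaTtra2cfa1l4eEp5OUloaGpceEg4SV18SA96DImIWFt7S2h6bGoPh1dXanlnOThJaVhKWmpoGzoJSltYC3h4Snx4Z2dteR1qeFptfGxsiXdYZ2h6inhZLB15aolZWGdNfHhXaGlraVqKellIOik4Snl4eGh7ilxbDXh4eHhoTHtpbHqJeFp7e3pqeDgsWVlpaHhpeXlqTHkLaoh4d1ldiGlJept4OGtoLItqTZppaXhnaXpoaHl6fGkoSFhnXWpce2kJCAlbe2lZOUx8imt5iGlbiWl4eHl6fHl7e3+JSE6KSQuLfXtsaxkoDZl4aFppWEhIWVhaeGhpS2p5eRkoT2gNa4yIOBoMW3k7OkgIOllaeThbmnl5aEyKGRscTpg/iQ17inpci2ppWFkaPXx6emt5Slk4SFp5OS1+i2pqbWxrGQ17XGpbjntnSEyYamlqWWt5LX17aXtpOnh5WEhIS29oDFw+hykoP2xqWnqJWBpaeEdIGByKbYkoN0paeXlpbn05Cjwreng3DVyJeBkreop6em2ZKRcYGWp6enhpWEdab39oDnx9bX56ChgKWol4aGuLeRlYd2lZe3loWVqKeCloX2oPaVhbeE16W2t6eWlZbHcpWnuLeEtpaEk7iGl6Z01bDjpZaFhpOVpqeWlLillJXGo7iox6a2lKdyuIaGg5bHgOillbaCtcWUp5eGg4Kml4Wjg3SGuLempreChIWFp6aCx4W3tJG2pdemhpeXp6iWp8fXtpXHlnZ1hreohZeohnW3hLaCyZaEdbXHpZWGlaaVt3Vzx7i1h3Z2h5eWhJaWlqaUx3OnhqhzxpXGp5eXp3S2pZXXc6iXh4d2h6eWlpaGhaenhKaFhYamhLiWhZenuIPVkdZzp4eHl4WXhpaWhnaXqIeUg5aGh5Z1lqaohpa2guWh1pWDl3aFl5iGdoWWlqiWhJanqJeolZaolZU="/>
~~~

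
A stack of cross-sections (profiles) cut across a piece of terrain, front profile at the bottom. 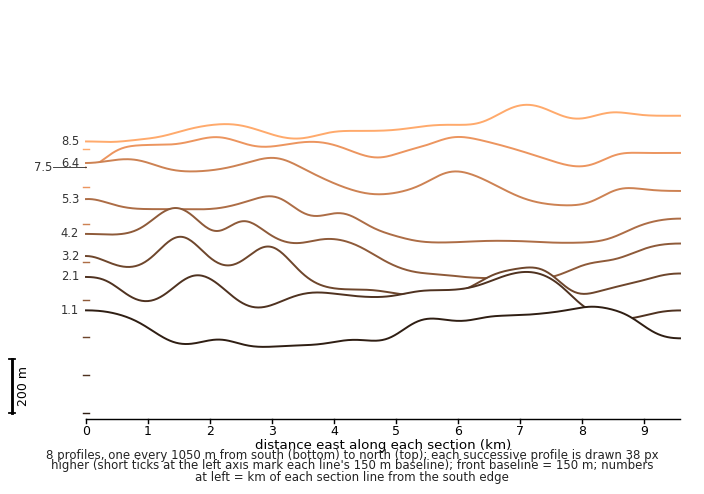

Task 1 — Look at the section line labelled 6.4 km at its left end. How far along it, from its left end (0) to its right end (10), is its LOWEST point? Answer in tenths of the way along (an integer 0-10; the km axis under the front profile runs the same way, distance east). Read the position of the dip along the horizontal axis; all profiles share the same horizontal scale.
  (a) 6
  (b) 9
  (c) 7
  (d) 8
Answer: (d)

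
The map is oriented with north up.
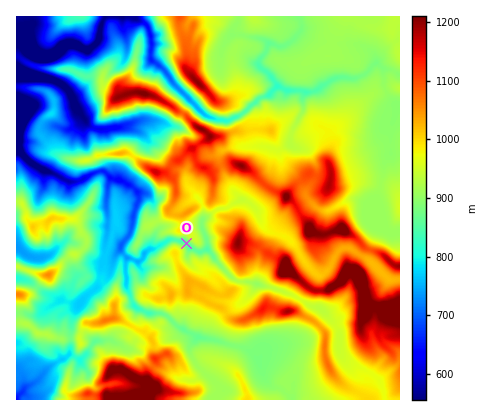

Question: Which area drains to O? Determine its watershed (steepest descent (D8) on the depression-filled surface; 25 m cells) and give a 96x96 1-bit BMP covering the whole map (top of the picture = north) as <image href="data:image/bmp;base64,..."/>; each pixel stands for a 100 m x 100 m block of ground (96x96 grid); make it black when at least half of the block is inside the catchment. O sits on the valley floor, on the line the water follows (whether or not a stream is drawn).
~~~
<image width="96" height="96" href="data:image/bmp;base64,Qk2+BAAAAAAAAD4AAAAoAAAAYAAAAGAAAAABAAEAAAAAAIAEAAATCwAAEwsAAAIAAAAAAAAA////AAAAAAAAAAAAAAAAAAAAAfgAAAAAAAAAAAAAA/wAAAAAAAAAAAAAD/4AAAAAAAAAAAAAP/8AAAAAAAAAAAAAf/8AAAAAAAAAAAAA//8AAAAAAAAAAAAB//8AAAAAAAAAAAAB//8AAAAAAAAAAAAD//8AAAAAAAAAAAAD//8AAAAAAAAAAAAH//8AAAAAAAAAAAAH//8AAAAAAAAAAAAH//8AAAAAAAAAAAAH//8AAAAAAAAAAAAH//8AAAAAAAAAAAAH//8AAAAAAAAAAAAH//8AAAAAAAAAAAAH//8AAAAAAAAAAAAP//8AAAAAAAAAAAAf//8AAAAAAAADwAB///8AAAAAAAAH8AH///8AAAAAAAAP+H////8AAAAAAAA//////4AAAAAAAAD//////gAAAAAAAAP//////gAAAAAAAB///////gAAAAAAAB///////gAAAAAAAB///////gAAAAAAAB///////AAAAAAAAB///////AAAAAAAAD///////AAAAAAAAH//////+AAAAAAAAH//////+AAAAAAAAP//////+AAAAAAAAP//////+AAAAAAAAP///////AAAAAAAAH///////gAAAAAAAD///////gAAAAAAAB///////AAAAAAAAA//////+AAAAAAAAA/////38AAAAAAAAD////+AwAAAAAAAAH////+AAAAAAAAAAH////+AAAAAAAAAAH////8AAAAAAAAAAf////4AAAAAAAAAA/////4AAAAAAAAAAf////wAAAAAAAAAAf////gAAAAAAAAAAP////AAAAAAAAAAAP///+AAAAAAAAAAAP///wAAAAAAAAAAAP///gAAAAAAAAAAAP//+AAAAAAAAAAAAf//8AAAAAAAAAAAA///4AAAAAAAAAAAA/8/wAAAAAAAAAAAAfwfgAAAAAAAAAAAAPgAAAAAAAAAAAAAAHgAAAAAAAAAAAAAADgAAAAAAAAAAAAAABAAAAAAAAAAAAAAAAAAAAAAAAAAAAAAAAAAAAAAAAAAAAAAAAAAAAAAAAAAAAAAAAAAAAAAAAAAAAAAAAAAAAAAAAAAAAAAAAAAAAAAAAAAAAAAAAAAAAAAAAAAAAAAAAAAAAAAAAAAAAAAAAAAAAAAAAAAAAAAAAAAAAAAAAAAAAAAAAAAAAAAAAAAAAAAAAAAAAAAAAAAAAAAAAAAAAAAAAAAAAAAAAAAAAAAAAAAAAAAAAAAAAAAAAAAAAAAAAAAAAAAAAAAAAAAAAAAAAAAAAAAAAAAAAAAAAAAAAAAAAAAAAAAAAAAAAAAAAAAAAAAAAAAAAAAAAAAAAAAAAAAAAAAAAAAAAAAAAAAAAAAAAAAAAAAAAAAAAAAAAAAAAAAAAAAAAAAAAAAAAAAAAAAAAAAAAAAAAAAAAAAAAAAAAAAAAAAAAAAAAAAAAAAAAAAAAAAAAAAAAAAAAAAAAAAAAAAAAAAAAAAAAAAAAAAAAAAAAAAAAAAAAAAAAAAAAAAAAAAAAAAAAAAAAAAAAAAAAA="/>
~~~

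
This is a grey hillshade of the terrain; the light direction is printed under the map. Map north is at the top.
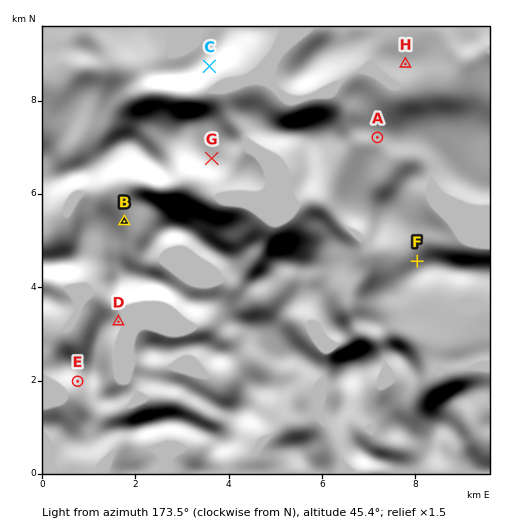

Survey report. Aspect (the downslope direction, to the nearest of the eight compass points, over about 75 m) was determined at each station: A W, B NE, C SE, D E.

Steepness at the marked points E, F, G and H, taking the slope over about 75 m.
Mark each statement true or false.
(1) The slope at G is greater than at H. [true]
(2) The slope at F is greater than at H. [true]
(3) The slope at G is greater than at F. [false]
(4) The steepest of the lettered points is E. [true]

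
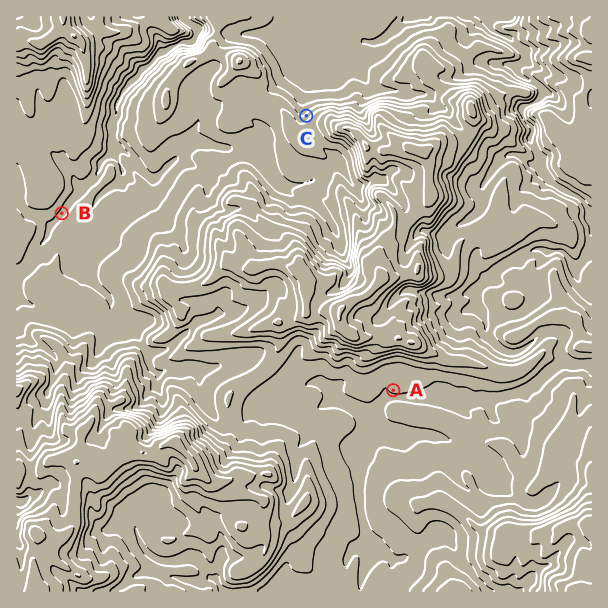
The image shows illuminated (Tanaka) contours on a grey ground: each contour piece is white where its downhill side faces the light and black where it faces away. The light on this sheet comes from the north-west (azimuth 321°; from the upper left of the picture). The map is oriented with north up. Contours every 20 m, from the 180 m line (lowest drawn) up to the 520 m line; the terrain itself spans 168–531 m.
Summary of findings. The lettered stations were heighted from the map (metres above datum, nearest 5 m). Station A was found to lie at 325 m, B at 230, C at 285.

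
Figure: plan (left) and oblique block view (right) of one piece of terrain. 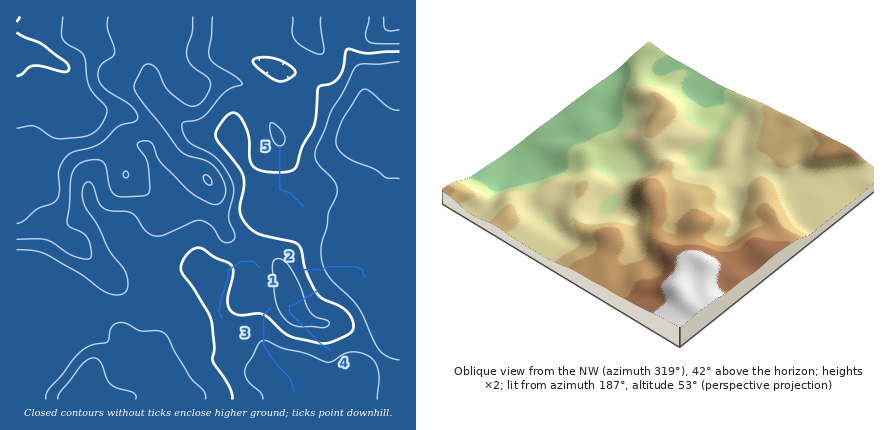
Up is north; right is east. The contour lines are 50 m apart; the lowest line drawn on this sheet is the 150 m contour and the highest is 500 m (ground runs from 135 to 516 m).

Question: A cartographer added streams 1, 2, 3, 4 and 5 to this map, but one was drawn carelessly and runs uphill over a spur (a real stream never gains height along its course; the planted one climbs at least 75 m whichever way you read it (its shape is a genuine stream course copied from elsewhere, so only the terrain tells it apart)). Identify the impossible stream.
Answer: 4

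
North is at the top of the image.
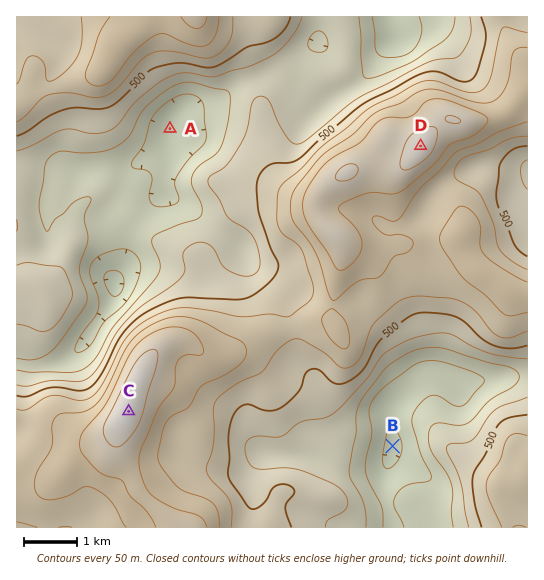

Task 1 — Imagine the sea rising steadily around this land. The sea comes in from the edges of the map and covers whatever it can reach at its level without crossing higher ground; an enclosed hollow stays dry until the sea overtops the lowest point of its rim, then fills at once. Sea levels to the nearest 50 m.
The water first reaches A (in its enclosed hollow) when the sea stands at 400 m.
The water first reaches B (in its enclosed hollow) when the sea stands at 350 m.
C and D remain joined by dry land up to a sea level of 550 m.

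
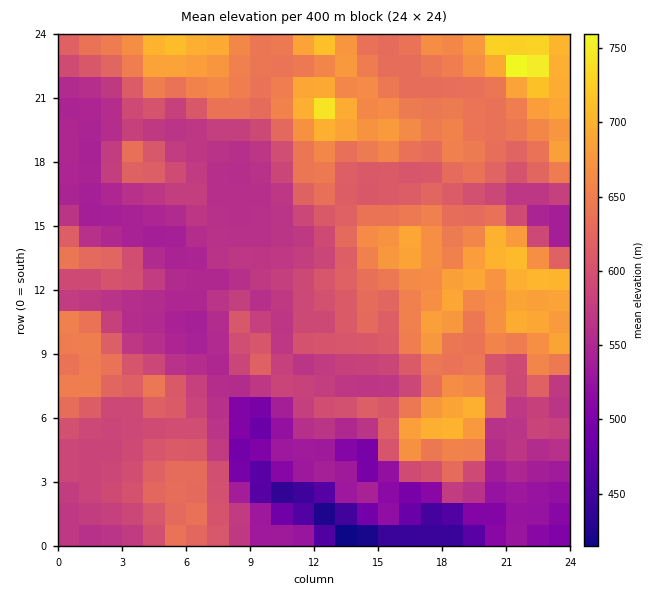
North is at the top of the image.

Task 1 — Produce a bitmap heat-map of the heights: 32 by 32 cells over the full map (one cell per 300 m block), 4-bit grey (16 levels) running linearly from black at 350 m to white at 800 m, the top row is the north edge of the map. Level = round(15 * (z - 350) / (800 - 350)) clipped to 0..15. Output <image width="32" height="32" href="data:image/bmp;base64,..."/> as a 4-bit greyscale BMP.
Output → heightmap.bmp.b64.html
<image width="32" height="32" href="data:image/bmp;base64,Qk12AgAAAAAAAHYAAAAoAAAAIAAAACAAAAABAAQAAAAAAAACAAATCwAAEwsAABAAAAAAAAAAAAAAABEREQAiIiIAMzMzAERERABVVVUAZmZmAHd3dwCIiIgAmZmZAKqqqgC7u7sAzMzMAN3d3QDu7u4A////AHd3eJqZh2ZmQiIzMzNWZlV3d4iZqYdmZTI0VTM0RWZleIiImZmHZDMjVmVERmZmZYiIiZmZhkM0RnZVVohmZmaIiImZmXRFZmdlV4iZdnZmiIiImZh0VmZmVXqpmoZ3Z4iIiImIZVZmZlWLu7uXeHiIiIiIiGVFZ3d4m8zMp3iImYiImIhlVniImZm7vLh4h6qYiamIZmeIiIiImru5iIeqqpmYd3iIh3d3eImqqIqoqqmId3d4mHeIiIiamqiJuqqpd3dneJeImImZq6mqqru6qHd2Z3mHiIiZmbu6q7u7mYd3dmeJd4iImZq7uqu7u3d3d3d3d3eIiJmaq7uru7uIiIh3d3d4iJmZqqu8u7zMmamYd2d3d4iJmqu7q8vMuqmId2Z3d3d3iKu8u6q8y5eXdmZmd3d3d4mru7qqvLl2hmZmd3d3d3iJmqqqqaqXZnZnd3eHd3eJmZmZmpiId3d2d3iIh3d3iqmYmZmZmIiJdniZmHd3d5qpmZmZmqmJqnZ4qYh3d3iaqpqqmaqpmat2d4h3d3d4mru7u6qqqqqrd3d4d3iImavMuruqqqqqu3d3iYiaqpq83Lqqqqqqq8t3d4qpqqqqrMqrqZmZmrzLeIiau7uqqqqqupmZqqve24maq8u7uqqqu7qZqqvN7syaqqvMzLqqrMypmauqzM3M"/>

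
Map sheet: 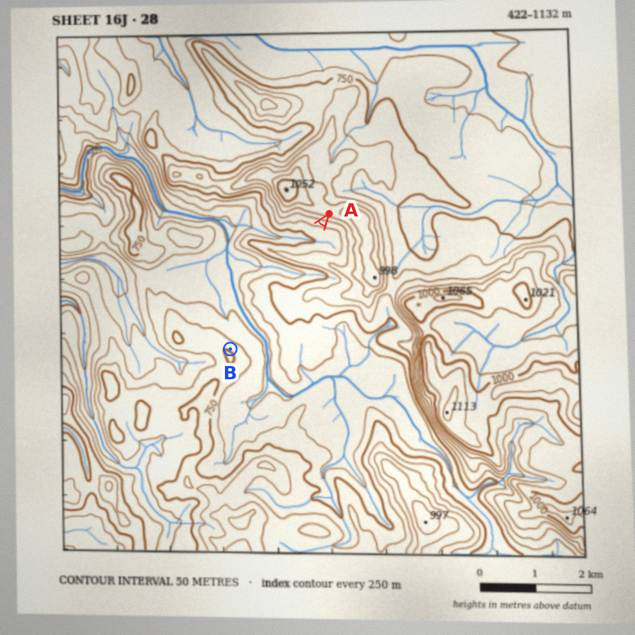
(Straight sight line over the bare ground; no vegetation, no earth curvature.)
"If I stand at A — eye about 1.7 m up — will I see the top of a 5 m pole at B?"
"Yes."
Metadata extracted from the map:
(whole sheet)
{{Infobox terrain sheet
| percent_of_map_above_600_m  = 95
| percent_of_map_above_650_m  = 88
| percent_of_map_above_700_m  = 66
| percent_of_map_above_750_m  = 42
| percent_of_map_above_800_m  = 28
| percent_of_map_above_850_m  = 19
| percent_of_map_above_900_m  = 14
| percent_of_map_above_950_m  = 8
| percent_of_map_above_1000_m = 4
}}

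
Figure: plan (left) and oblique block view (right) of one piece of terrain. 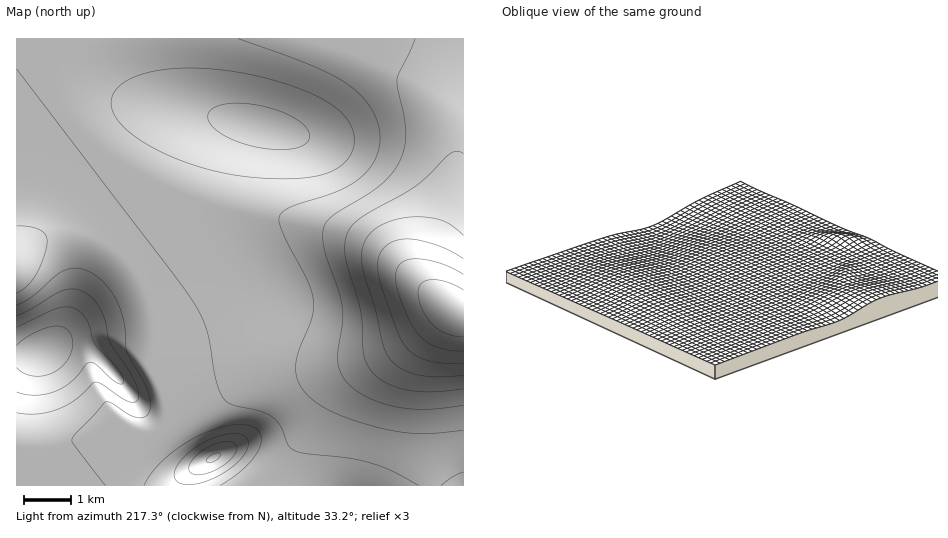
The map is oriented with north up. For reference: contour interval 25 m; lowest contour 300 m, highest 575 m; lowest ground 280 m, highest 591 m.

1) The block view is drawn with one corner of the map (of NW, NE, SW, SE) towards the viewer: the NW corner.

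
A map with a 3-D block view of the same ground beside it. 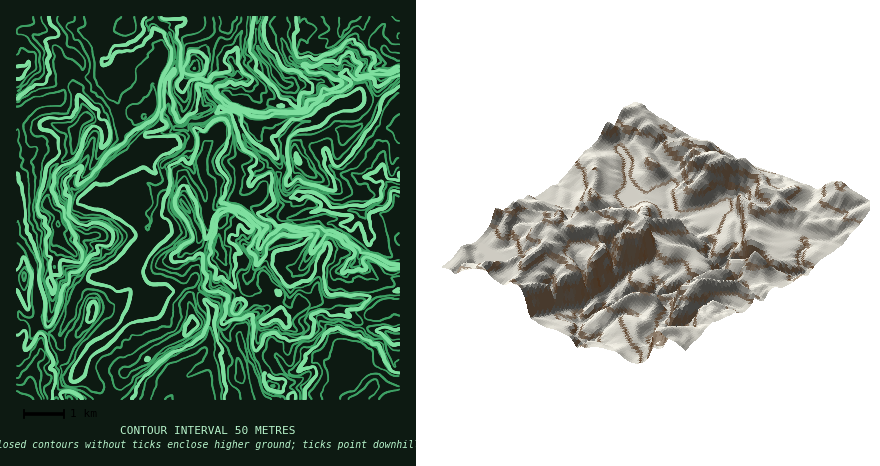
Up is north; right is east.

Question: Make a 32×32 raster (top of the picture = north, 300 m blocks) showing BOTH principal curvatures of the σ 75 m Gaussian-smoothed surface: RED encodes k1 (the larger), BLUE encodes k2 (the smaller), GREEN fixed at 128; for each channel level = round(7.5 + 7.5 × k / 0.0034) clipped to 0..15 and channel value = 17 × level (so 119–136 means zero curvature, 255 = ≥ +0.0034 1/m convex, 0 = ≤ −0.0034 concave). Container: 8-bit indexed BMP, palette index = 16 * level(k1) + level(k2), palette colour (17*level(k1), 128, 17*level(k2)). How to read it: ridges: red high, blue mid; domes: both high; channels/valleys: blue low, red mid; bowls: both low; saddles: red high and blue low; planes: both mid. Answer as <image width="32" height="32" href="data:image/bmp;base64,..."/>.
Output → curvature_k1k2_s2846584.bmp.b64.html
<image width="32" height="32" href="data:image/bmp;base64,Qk02CAAAAAAAADYEAAAoAAAAIAAAACAAAAABAAgAAAAAAAAEAAATCwAAEwsAAAABAAAAAAAAAIAAABGAAAAigAAAM4AAAESAAABVgAAAZoAAAHeAAACIgAAAmYAAAKqAAAC7gAAAzIAAAN2AAADugAAA/4AAAACAEQARgBEAIoARADOAEQBEgBEAVYARAGaAEQB3gBEAiIARAJmAEQCqgBEAu4ARAMyAEQDdgBEA7oARAP+AEQAAgCIAEYAiACKAIgAzgCIARIAiAFWAIgBmgCIAd4AiAIiAIgCZgCIAqoAiALuAIgDMgCIA3YAiAO6AIgD/gCIAAIAzABGAMwAigDMAM4AzAESAMwBVgDMAZoAzAHeAMwCIgDMAmYAzAKqAMwC7gDMAzIAzAN2AMwDugDMA/4AzAACARAARgEQAIoBEADOARABEgEQAVYBEAGaARAB3gEQAiIBEAJmARACqgEQAu4BEAMyARADdgEQA7oBEAP+ARAAAgFUAEYBVACKAVQAzgFUARIBVAFWAVQBmgFUAd4BVAIiAVQCZgFUAqoBVALuAVQDMgFUA3YBVAO6AVQD/gFUAAIBmABGAZgAigGYAM4BmAESAZgBVgGYAZoBmAHeAZgCIgGYAmYBmAKqAZgC7gGYAzIBmAN2AZgDugGYA/4BmAACAdwARgHcAIoB3ADOAdwBEgHcAVYB3AGaAdwB3gHcAiIB3AJmAdwCqgHcAu4B3AMyAdwDdgHcA7oB3AP+AdwAAgIgAEYCIACKAiAAzgIgARICIAFWAiABmgIgAd4CIAIiAiACZgIgAqoCIALuAiADMgIgA3YCIAO6AiAD/gIgAAICZABGAmQAigJkAM4CZAESAmQBVgJkAZoCZAHeAmQCIgJkAmYCZAKqAmQC7gJkAzICZAN2AmQDugJkA/4CZAACAqgARgKoAIoCqADOAqgBEgKoAVYCqAGaAqgB3gKoAiICqAJmAqgCqgKoAu4CqAMyAqgDdgKoA7oCqAP+AqgAAgLsAEYC7ACKAuwAzgLsARIC7AFWAuwBmgLsAd4C7AIiAuwCZgLsAqoC7ALuAuwDMgLsA3YC7AO6AuwD/gLsAAIDMABGAzAAigMwAM4DMAESAzABVgMwAZoDMAHeAzACIgMwAmYDMAKqAzAC7gMwAzIDMAN2AzADugMwA/4DMAACA3QARgN0AIoDdADOA3QBEgN0AVYDdAGaA3QB3gN0AiIDdAJmA3QCqgN0Au4DdAMyA3QDdgN0A7oDdAP+A3QAAgO4AEYDuACKA7gAzgO4ARIDuAFWA7gBmgO4Ad4DuAIiA7gCZgO4AqoDuALuA7gDMgO4A3YDuAO6A7gD/gO4AAID/ABGA/wAigP8AM4D/AESA/wBVgP8AZoD/AHeA/wCIgP8AmYD/AKqA/wC7gP8AzID/AN2A/wDugP8A/4D/AJbHlsLpxaaWppaGh4aWh4eFp5a3kbPExnWGhqanp4aHlrenlVKFhXenp3V1h4aHh3WXuJS0+cfVl4aGh4Wop5OGt5WldHaXl6jHtoV1dpeHdZfIgdaFkoLGpoaHh4WR14S3uKW3dIaYh4bYx3V1hIaGlraTxnW2l3OFh3d3dYXXlqW3g8eFdXWHh4bH56eFg4W2lKXHdLaElYV2dnR0dMank8Nyp9eEhoWHh4aG1tiVgdZjldRjptjIlmSFldj26IWE5ZRzx7eFhoaHd3Z16ciw9nOA+tXYlZWCl6fXlYWFlZXExnGX6ZWHh4d3hofXhWC1+7ORtqbHpZWoppR0doa2grXYcpTYlYeHd3eGlthwhHHlppeno7i2xsbH2NalpcaA18WFgoWGh4eHhnaEk8TYpcWFl9eEhae2dIWFhpa35pDH15OkY4WHh4amhqd1crbXhZHZlXWEhdaDkraj5te1cKbFptiDlYWGhqfIyIWSydiV18GUhqWS55ekkPmmcpWDuKfotqSlhYV2hZbH6KDYyLWhkOeFpoDmx/jTgnGWhIaW2LazxsjIpoaGdXST8dWkktiQ1vn3+NDqlIJ0h5eFhpb4toSpqJWFhpZ2ZNaxxNi1+uagpWOUooGClpWHl4SmtfdzZISEhYaXhZSW93Kx+tiTcIKDlIKlo6NzpbindJb6paRkdoeHiJiElPrIg7OAgZSouJOEx4Cml6elgbd1hfaFkpN0h4eHl4OC1qaDyJeFhbiT43Jxpdenp6ilo3V215Vx95N1h4eGuIHHpLWoqJaEtsPUtOnolYR0hIK2hZen5qaQ93KXh4e2kMii2IV1hqazoIH4t4Wjl5eYhLeFhoaG+JPVtoOEl6e1oIHnloa2tYDnoPiFhKeYhneEqIWXdna3tnH4t5SDp7jpcNenuJSQ16WQ56WGlriHdnWXhaint8fGcuiU1oSSooDA5sjJgMeGl4KThqeouMiGhaeEl6eXhdjHp4OX6ceQ5pCAseRgopNyk4GQg4aGhteElpSEhXV1x5aWhZiY6IDHx9awoNf49/fX+qSBc4Z2tpV1p3V1hYa2dnWHh3fogNi3YLL6yJWFg7bG17SEkXSUtnS4hqeVppZ2dod3h+eQ58GjwKCBgYPH+MjW9vjzknHEc7e4lnWGp4aGh4eHp8SA+/nF1pGop/eFo3CAkGD1+Oi1lrmGhZe4hnWXl4eH2IDox5Zzk5X3tnHDx6e2cpWCttiXloSFppeFh4WEhZjGkMamppaCuOeFgcmnt9iTlcjIhpWFp7eGdYaHmJiUt6K2hnaluIKlxYaEpoWXp7aklpeGh5eGdZaGh3eHl5aCk5WGdoe4lZPmdXWnhoeGt6eGl4U="/>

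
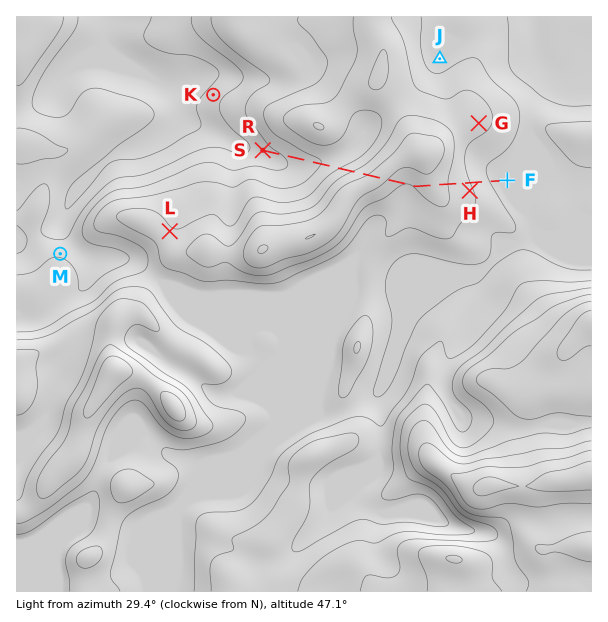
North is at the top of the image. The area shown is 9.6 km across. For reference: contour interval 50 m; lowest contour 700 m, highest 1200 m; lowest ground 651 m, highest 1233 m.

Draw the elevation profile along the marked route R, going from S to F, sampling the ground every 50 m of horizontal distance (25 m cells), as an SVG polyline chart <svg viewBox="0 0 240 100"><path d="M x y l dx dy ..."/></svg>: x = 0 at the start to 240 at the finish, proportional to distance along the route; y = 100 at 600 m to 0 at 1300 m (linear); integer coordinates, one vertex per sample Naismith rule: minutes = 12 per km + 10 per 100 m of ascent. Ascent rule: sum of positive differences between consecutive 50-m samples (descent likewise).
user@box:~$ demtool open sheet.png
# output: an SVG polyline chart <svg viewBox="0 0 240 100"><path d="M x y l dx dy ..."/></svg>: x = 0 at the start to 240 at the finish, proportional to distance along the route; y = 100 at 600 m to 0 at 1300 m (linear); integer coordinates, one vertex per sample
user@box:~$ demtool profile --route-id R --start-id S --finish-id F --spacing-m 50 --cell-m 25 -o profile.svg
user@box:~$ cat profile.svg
<svg viewBox="0 0 240 100"><path d="M0 75l3-1 3-1 3 0 3-1 2 0 3 0 3-1 3 0 3-1 3-1 3 0 3-1 3 0 3-1 2 0 3 0 3-1 3 0 3-1 3-1 3-1 3-1 3-1 2-1 3-1 3-1 3-2 3-1 3-2 3-2 3-1 3-2 2-1 3-2 3-1 3-1 3-1 3-1 3 0 3 0 3 0 3 1 2 1 3 2 3 1 3 1 3 2 3 0 3 1 3 0 3 0 2-1 3 0 3-1 3-1 3-1 3 0 3 0 3 1 3 0 2 1 3 1 3 1 3 1 3 1 3 0 3 1 3 1 3 1 3 1 2 2 3 1 3 1 3 1 3 1 3 1 3 1 3 1 3 0 2 1 3 0 3 0 3 0"/></svg>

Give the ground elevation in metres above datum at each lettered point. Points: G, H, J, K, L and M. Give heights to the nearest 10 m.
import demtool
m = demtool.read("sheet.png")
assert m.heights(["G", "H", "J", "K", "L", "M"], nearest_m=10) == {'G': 920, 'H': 910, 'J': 840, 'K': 720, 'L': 910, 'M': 790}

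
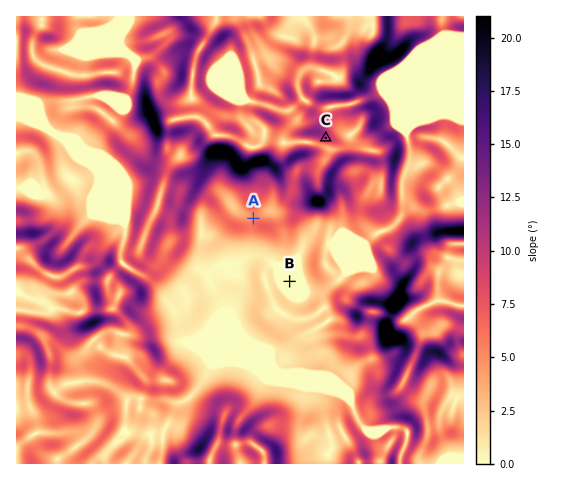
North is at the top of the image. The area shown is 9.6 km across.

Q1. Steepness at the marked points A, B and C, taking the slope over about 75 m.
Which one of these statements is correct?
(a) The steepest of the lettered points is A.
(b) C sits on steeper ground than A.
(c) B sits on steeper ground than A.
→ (b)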